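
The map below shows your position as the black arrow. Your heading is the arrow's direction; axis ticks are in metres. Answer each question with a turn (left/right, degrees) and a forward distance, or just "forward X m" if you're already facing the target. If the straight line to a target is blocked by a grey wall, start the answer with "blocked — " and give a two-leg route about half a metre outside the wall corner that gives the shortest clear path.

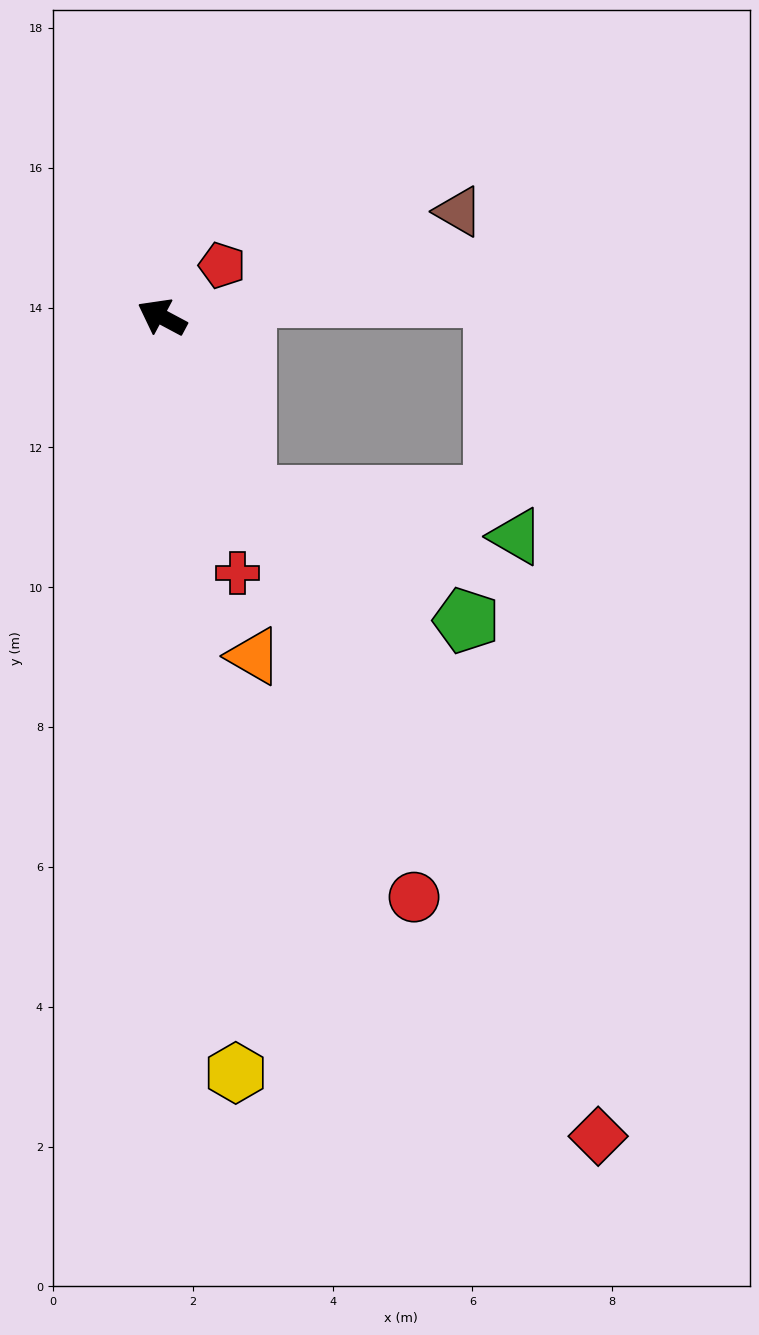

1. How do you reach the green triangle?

blocked — turn left 143°, forward 2.8 m, then turn left 56°, forward 3.9 m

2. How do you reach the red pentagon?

turn right 111°, forward 1.1 m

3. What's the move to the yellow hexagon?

turn left 124°, forward 10.9 m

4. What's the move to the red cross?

turn left 135°, forward 3.8 m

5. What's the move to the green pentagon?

blocked — turn left 143°, forward 2.8 m, then turn left 35°, forward 3.6 m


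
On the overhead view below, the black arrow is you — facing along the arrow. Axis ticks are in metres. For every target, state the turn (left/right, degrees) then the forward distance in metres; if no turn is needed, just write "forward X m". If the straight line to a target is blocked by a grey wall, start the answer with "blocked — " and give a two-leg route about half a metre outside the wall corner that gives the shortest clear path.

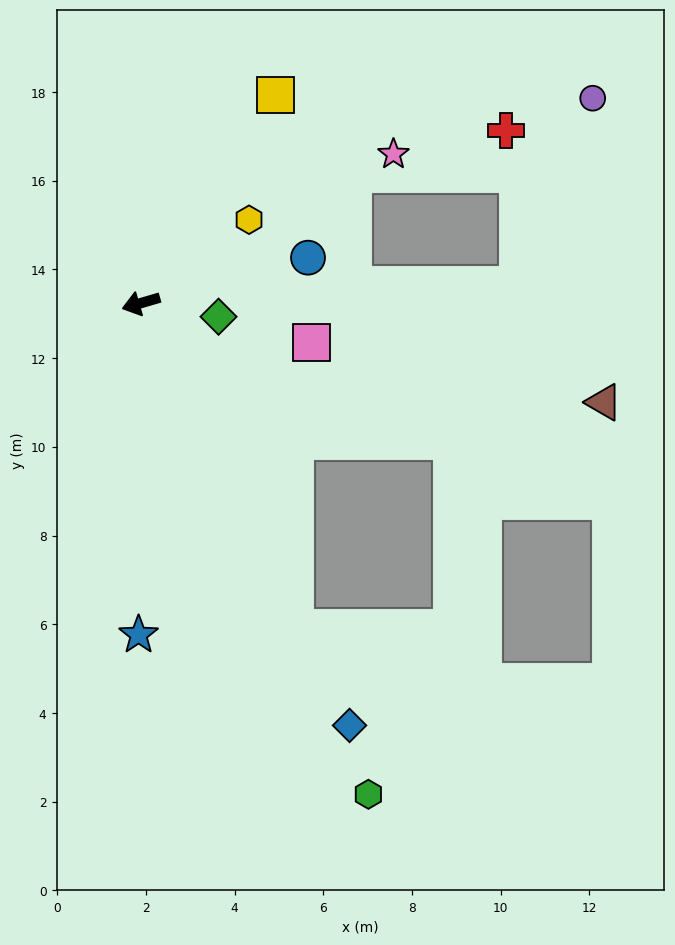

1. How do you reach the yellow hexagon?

turn right 159°, forward 3.1 m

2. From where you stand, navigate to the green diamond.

turn left 154°, forward 1.8 m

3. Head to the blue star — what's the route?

turn left 73°, forward 7.5 m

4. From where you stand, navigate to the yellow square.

turn right 139°, forward 5.6 m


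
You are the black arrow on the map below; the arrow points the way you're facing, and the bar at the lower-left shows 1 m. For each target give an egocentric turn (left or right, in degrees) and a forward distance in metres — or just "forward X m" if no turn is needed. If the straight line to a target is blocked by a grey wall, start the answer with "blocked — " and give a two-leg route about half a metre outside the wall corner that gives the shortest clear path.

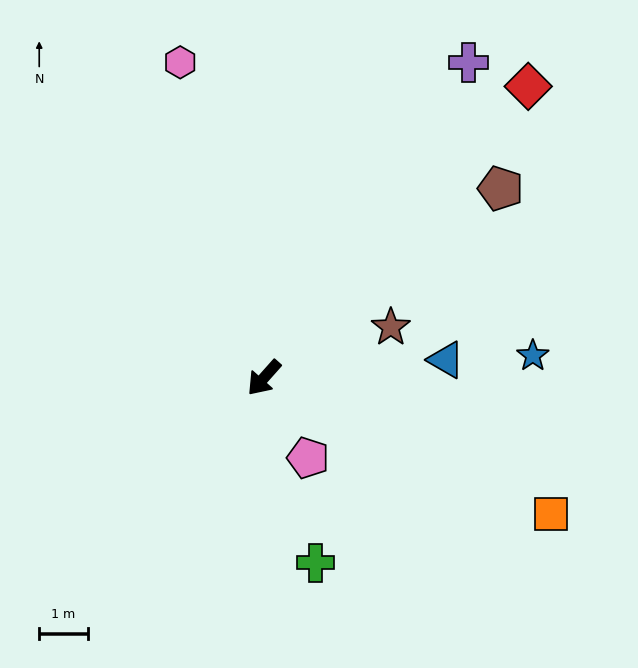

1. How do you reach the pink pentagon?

turn left 71°, forward 1.9 m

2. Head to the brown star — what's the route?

turn left 153°, forward 2.8 m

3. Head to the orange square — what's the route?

turn left 106°, forward 6.5 m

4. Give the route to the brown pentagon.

turn left 170°, forward 6.2 m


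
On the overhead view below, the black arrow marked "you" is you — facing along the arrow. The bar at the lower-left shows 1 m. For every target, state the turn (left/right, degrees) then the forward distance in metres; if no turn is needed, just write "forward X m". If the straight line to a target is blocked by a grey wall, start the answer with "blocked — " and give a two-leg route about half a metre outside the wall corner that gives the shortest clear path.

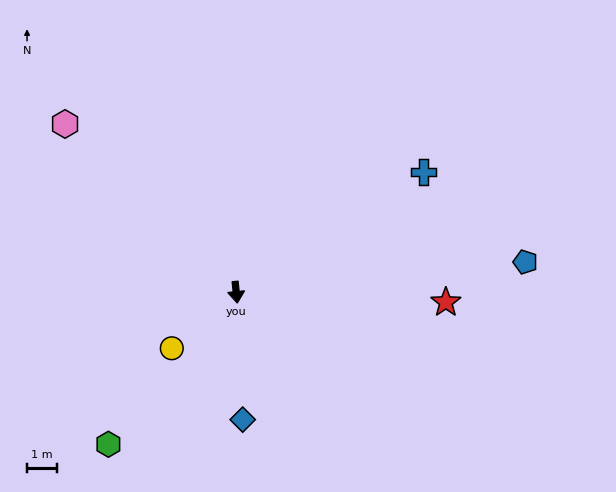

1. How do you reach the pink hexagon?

turn right 140°, forward 8.0 m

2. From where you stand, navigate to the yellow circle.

turn right 55°, forward 2.8 m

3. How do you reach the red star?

turn left 82°, forward 7.0 m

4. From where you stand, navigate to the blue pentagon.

turn left 90°, forward 9.6 m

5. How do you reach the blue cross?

turn left 117°, forward 7.4 m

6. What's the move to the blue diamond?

turn right 3°, forward 4.2 m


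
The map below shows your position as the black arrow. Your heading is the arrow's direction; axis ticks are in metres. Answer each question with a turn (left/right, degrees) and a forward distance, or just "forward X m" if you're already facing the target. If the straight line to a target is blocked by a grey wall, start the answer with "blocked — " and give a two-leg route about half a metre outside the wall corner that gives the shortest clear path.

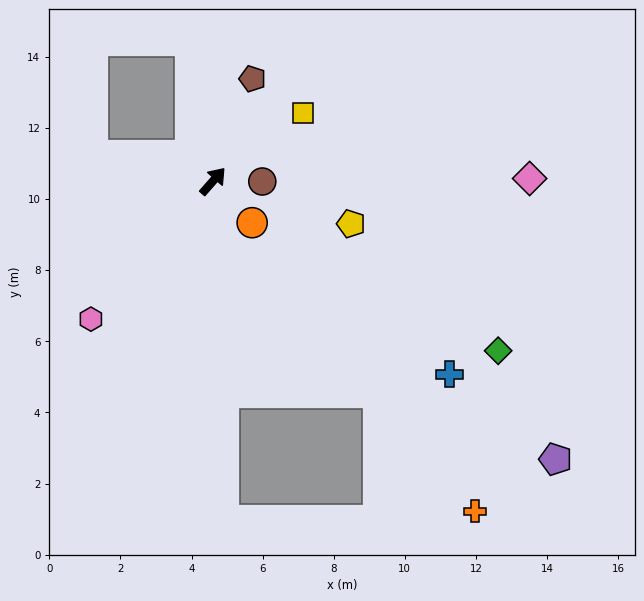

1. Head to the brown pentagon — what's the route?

turn left 20°, forward 3.1 m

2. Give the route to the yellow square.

turn right 11°, forward 3.2 m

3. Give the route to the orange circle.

turn right 95°, forward 1.6 m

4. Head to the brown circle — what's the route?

turn right 49°, forward 1.4 m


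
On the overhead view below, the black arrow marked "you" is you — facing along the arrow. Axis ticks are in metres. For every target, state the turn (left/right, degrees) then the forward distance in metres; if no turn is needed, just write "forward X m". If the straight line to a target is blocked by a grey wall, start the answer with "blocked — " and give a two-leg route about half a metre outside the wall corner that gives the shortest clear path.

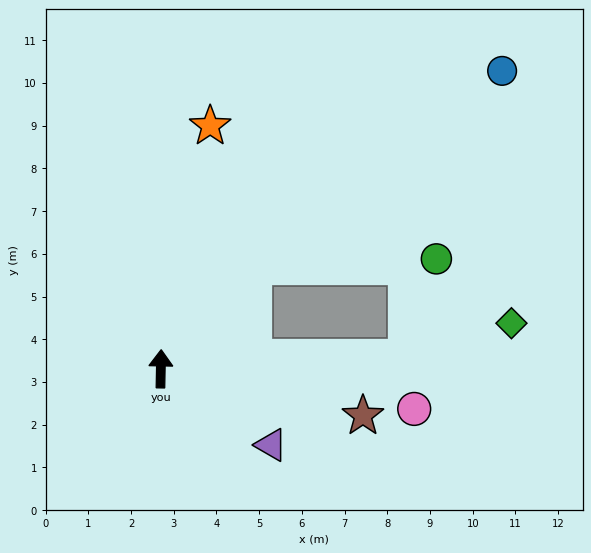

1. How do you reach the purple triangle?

turn right 124°, forward 3.1 m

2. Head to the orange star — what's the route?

turn right 10°, forward 5.8 m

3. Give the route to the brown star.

turn right 102°, forward 4.9 m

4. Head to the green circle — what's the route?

blocked — turn right 41°, forward 3.2 m, then turn right 46°, forward 4.3 m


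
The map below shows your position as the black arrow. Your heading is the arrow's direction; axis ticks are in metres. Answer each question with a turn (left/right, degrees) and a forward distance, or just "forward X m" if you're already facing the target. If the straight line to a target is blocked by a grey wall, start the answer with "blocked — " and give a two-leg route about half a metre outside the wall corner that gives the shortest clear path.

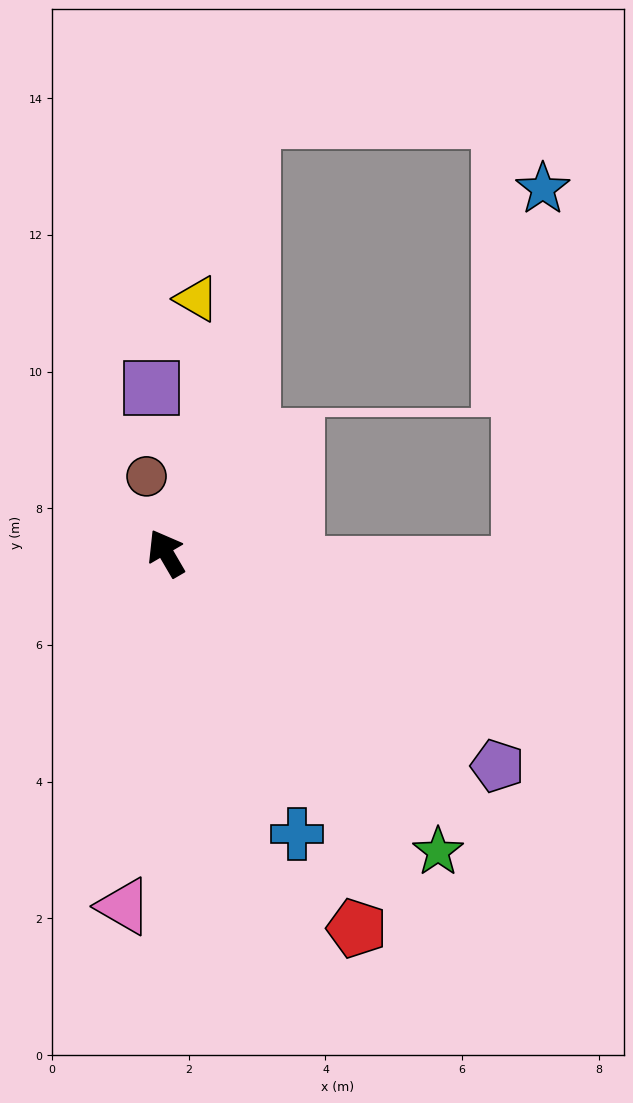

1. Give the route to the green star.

turn right 168°, forward 5.9 m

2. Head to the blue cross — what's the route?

turn left 175°, forward 4.5 m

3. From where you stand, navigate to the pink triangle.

turn left 143°, forward 5.2 m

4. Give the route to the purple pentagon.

turn right 153°, forward 5.8 m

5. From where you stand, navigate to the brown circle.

turn right 16°, forward 1.2 m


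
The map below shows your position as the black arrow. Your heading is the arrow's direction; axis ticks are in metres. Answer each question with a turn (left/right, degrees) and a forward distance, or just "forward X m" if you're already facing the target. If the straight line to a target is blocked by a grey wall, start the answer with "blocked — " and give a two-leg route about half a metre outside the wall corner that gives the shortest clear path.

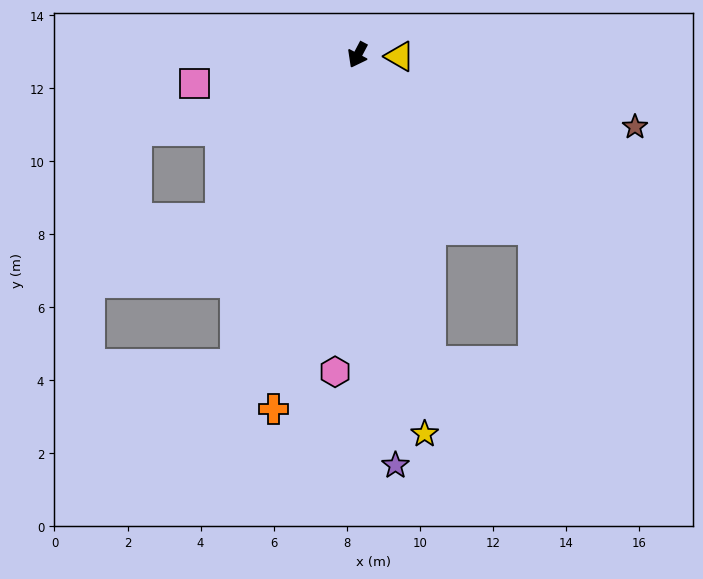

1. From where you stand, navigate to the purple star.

turn left 33°, forward 11.3 m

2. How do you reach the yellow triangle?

turn left 116°, forward 1.2 m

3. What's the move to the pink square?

turn right 52°, forward 4.5 m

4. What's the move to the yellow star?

turn left 38°, forward 10.5 m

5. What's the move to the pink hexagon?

turn left 24°, forward 8.7 m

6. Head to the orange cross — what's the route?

turn left 14°, forward 10.0 m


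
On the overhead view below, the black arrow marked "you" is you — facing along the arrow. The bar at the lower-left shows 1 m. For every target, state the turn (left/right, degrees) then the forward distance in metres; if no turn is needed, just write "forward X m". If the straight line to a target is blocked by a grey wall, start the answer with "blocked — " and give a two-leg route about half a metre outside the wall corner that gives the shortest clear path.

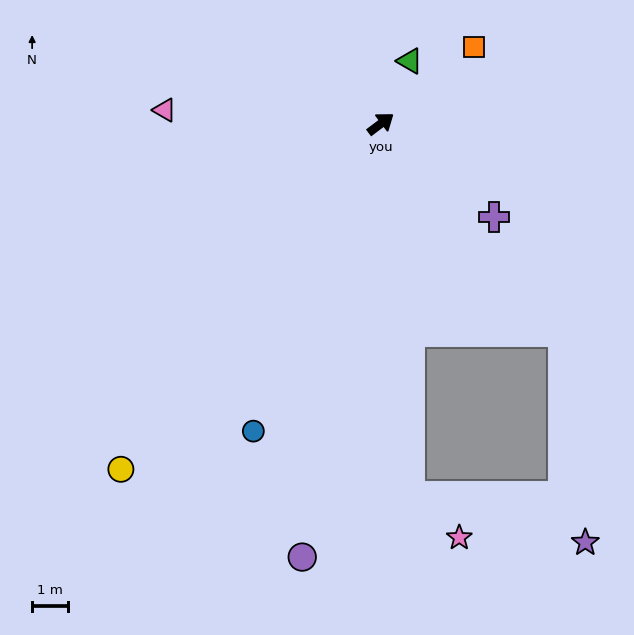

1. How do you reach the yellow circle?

turn right 164°, forward 12.1 m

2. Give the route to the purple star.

blocked — turn right 86°, forward 7.7 m, then turn right 35°, forward 5.9 m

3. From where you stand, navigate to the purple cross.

turn right 76°, forward 4.1 m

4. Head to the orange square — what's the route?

turn left 2°, forward 3.4 m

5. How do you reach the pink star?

blocked — turn right 122°, forward 10.4 m, then turn left 45°, forward 1.8 m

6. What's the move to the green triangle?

turn left 28°, forward 1.9 m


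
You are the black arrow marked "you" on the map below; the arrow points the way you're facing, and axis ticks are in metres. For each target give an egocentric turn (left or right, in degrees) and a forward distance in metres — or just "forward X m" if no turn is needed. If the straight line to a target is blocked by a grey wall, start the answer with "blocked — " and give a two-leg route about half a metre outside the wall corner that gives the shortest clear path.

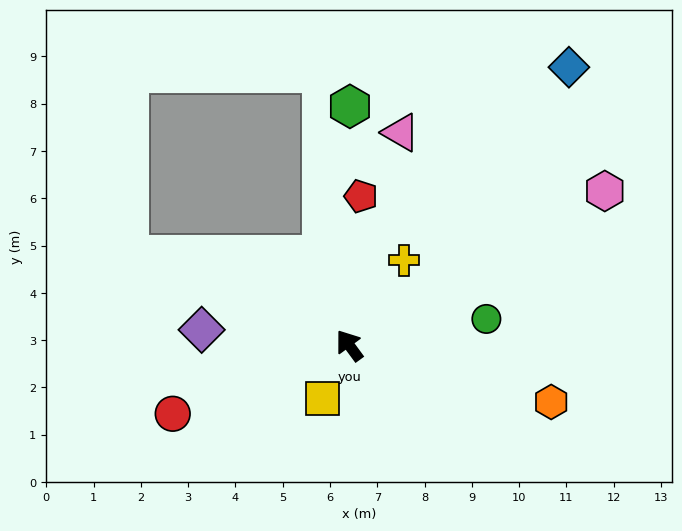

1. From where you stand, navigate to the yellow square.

turn left 117°, forward 1.3 m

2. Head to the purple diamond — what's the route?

turn left 48°, forward 3.1 m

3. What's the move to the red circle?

turn left 75°, forward 4.0 m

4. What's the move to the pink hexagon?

turn right 95°, forward 6.3 m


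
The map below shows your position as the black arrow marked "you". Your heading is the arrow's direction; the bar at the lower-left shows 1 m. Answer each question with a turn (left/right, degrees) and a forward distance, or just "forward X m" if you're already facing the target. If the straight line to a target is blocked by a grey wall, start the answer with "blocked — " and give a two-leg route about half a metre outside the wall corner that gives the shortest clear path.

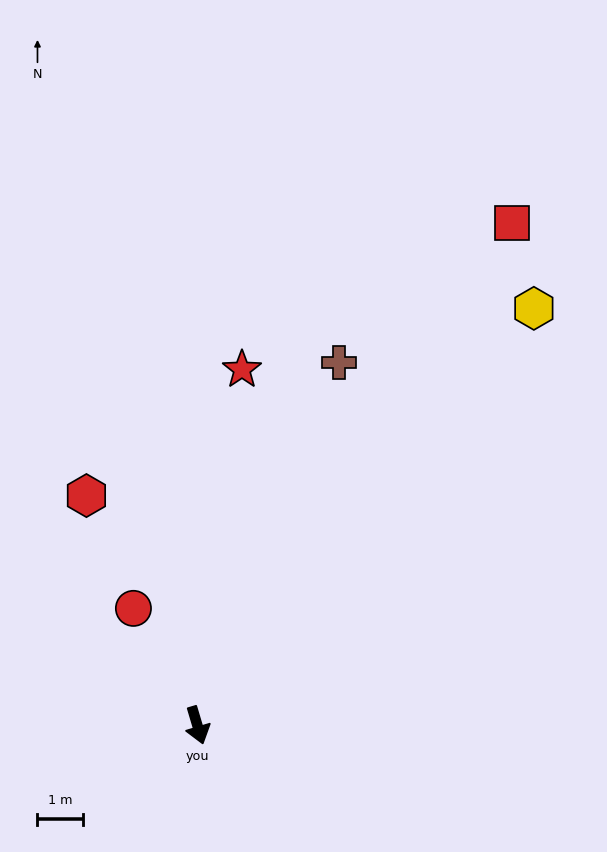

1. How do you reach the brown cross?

turn left 142°, forward 8.6 m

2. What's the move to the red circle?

turn right 168°, forward 2.9 m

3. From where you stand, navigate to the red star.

turn left 156°, forward 7.9 m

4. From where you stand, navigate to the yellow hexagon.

turn left 125°, forward 11.8 m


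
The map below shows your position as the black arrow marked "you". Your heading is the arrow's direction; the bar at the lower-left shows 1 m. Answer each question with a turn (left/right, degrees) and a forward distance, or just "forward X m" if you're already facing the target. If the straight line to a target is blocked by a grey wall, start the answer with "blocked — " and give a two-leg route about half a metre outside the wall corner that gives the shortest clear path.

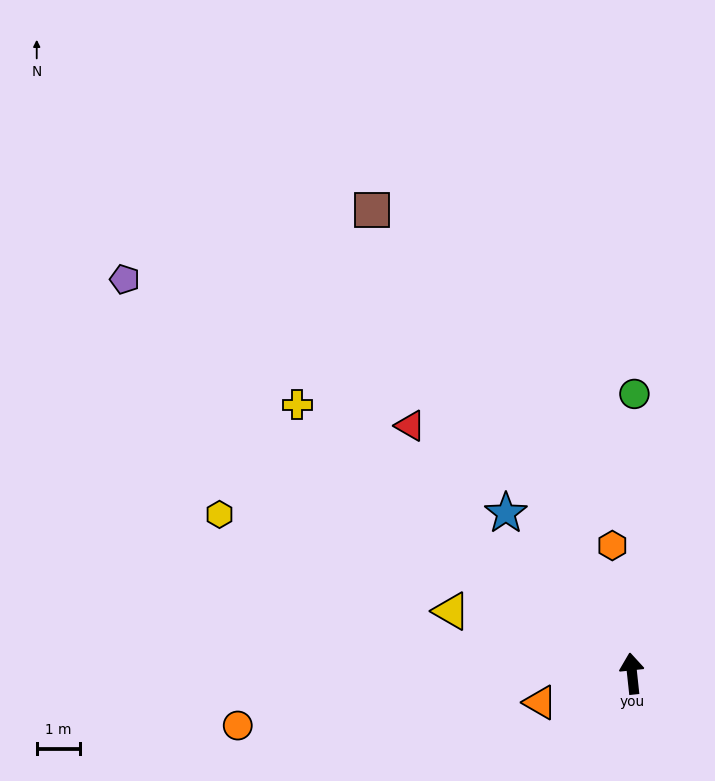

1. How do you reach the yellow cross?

turn left 45°, forward 10.0 m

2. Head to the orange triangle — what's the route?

turn left 101°, forward 2.2 m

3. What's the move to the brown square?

turn left 23°, forward 12.3 m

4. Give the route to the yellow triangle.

turn left 65°, forward 4.4 m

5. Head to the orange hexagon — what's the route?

turn left 3°, forward 3.0 m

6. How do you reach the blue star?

turn left 32°, forward 4.7 m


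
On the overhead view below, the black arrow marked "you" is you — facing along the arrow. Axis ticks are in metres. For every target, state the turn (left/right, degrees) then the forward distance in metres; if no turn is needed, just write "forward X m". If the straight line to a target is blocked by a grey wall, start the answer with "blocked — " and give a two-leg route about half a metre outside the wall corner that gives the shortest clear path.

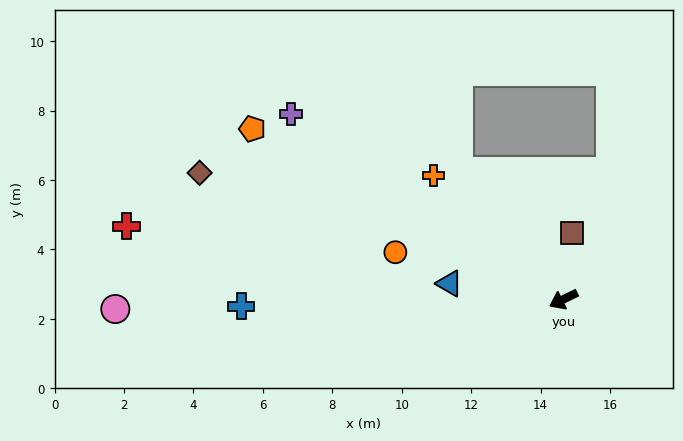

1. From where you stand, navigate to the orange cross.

turn right 70°, forward 5.2 m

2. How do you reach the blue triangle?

turn right 34°, forward 3.3 m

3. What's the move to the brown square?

turn right 123°, forward 1.9 m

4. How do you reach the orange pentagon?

turn right 55°, forward 10.2 m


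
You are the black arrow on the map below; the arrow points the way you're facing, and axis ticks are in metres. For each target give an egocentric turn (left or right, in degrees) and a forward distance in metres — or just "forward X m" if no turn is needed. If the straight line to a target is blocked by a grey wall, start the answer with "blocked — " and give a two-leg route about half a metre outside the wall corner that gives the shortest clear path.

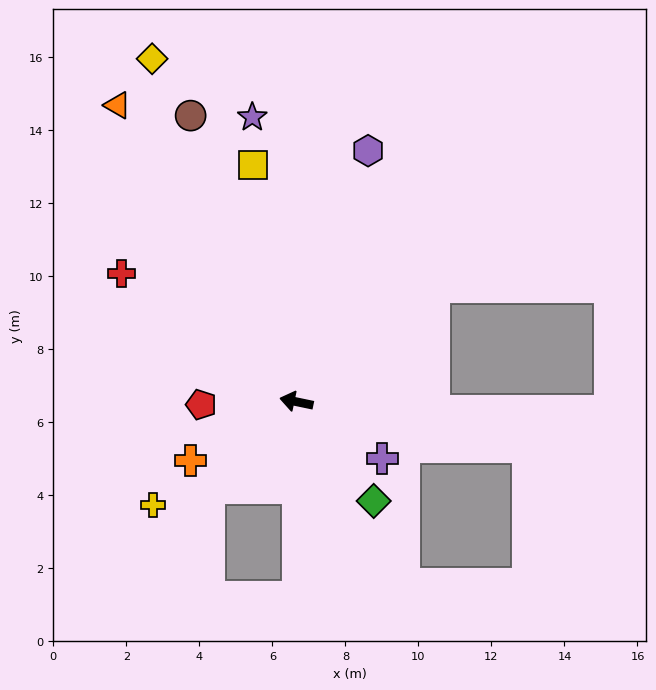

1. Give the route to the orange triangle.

turn right 47°, forward 9.5 m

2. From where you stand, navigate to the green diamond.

turn left 140°, forward 3.4 m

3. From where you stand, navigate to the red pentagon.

turn left 14°, forward 2.6 m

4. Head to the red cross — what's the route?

turn right 24°, forward 6.0 m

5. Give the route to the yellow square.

turn right 68°, forward 6.6 m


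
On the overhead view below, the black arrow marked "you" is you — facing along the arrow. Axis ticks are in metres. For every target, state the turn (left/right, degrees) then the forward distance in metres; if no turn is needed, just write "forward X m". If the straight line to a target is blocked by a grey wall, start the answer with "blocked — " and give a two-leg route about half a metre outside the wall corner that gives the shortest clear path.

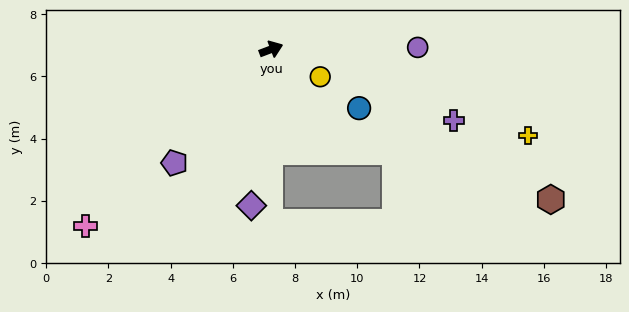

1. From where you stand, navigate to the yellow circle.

turn right 50°, forward 1.8 m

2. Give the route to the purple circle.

turn right 20°, forward 4.7 m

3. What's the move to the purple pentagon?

turn right 151°, forward 4.8 m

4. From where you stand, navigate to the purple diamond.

turn right 118°, forward 5.1 m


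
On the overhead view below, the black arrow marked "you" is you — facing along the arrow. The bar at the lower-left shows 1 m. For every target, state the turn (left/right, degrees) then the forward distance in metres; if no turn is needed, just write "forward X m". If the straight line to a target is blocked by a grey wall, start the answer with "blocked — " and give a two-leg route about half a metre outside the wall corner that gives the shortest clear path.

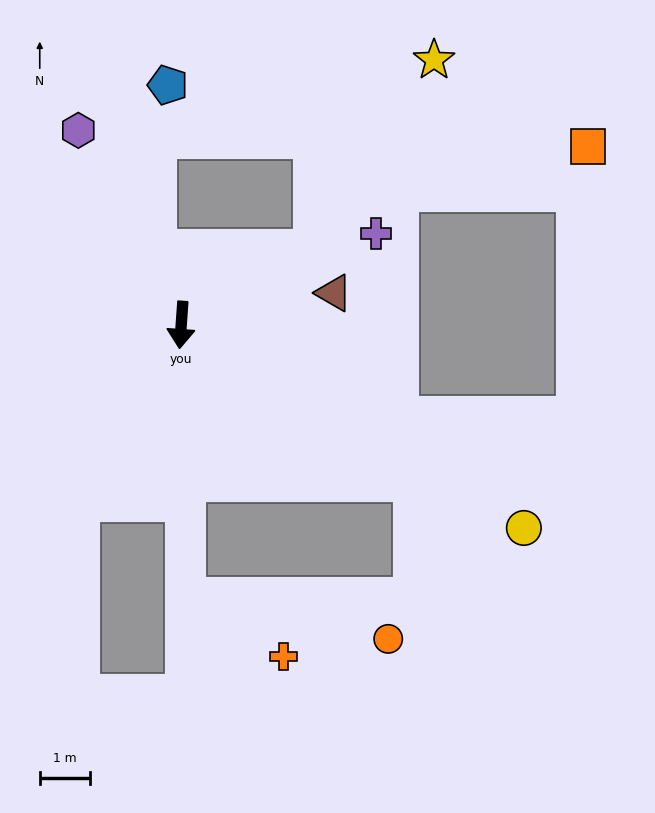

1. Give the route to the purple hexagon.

turn right 148°, forward 4.4 m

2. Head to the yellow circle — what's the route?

turn left 63°, forward 8.0 m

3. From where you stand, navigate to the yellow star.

blocked — turn left 123°, forward 3.1 m, then turn left 29°, forward 4.5 m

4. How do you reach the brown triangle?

turn left 106°, forward 3.1 m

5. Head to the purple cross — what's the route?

turn left 119°, forward 4.3 m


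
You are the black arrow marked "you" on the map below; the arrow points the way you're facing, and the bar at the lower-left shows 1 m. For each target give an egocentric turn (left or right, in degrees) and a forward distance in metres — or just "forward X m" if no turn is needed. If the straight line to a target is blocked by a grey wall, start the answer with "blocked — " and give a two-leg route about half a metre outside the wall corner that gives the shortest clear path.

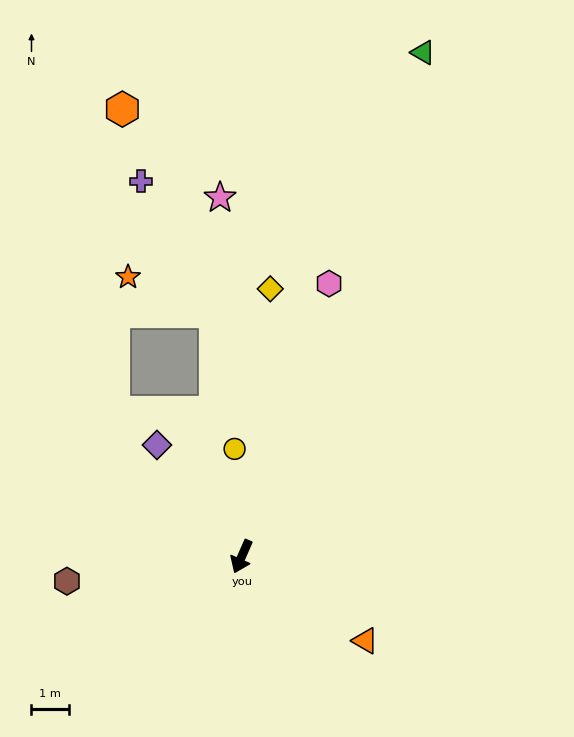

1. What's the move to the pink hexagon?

turn right 174°, forward 7.7 m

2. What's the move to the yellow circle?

turn right 153°, forward 2.9 m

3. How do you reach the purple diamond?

turn right 119°, forward 3.7 m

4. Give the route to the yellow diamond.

turn right 162°, forward 7.2 m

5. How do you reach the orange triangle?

turn left 79°, forward 4.0 m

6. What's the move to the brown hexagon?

turn right 58°, forward 4.7 m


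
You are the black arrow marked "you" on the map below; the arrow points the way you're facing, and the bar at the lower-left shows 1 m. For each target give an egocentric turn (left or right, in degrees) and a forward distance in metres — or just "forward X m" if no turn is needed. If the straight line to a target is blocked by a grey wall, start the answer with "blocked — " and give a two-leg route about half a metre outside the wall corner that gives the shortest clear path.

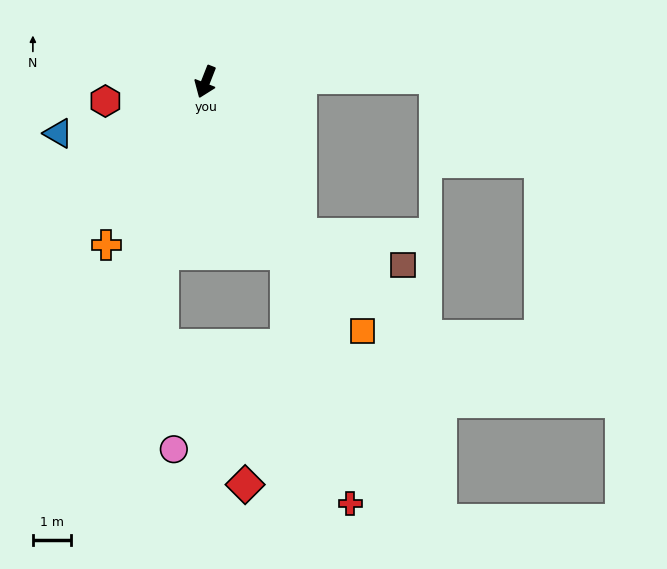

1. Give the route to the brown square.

blocked — turn left 54°, forward 4.7 m, then turn left 41°, forward 2.8 m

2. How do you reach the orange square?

turn left 54°, forward 7.7 m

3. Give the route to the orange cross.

turn right 10°, forward 5.0 m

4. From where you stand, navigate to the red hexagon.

turn right 58°, forward 2.7 m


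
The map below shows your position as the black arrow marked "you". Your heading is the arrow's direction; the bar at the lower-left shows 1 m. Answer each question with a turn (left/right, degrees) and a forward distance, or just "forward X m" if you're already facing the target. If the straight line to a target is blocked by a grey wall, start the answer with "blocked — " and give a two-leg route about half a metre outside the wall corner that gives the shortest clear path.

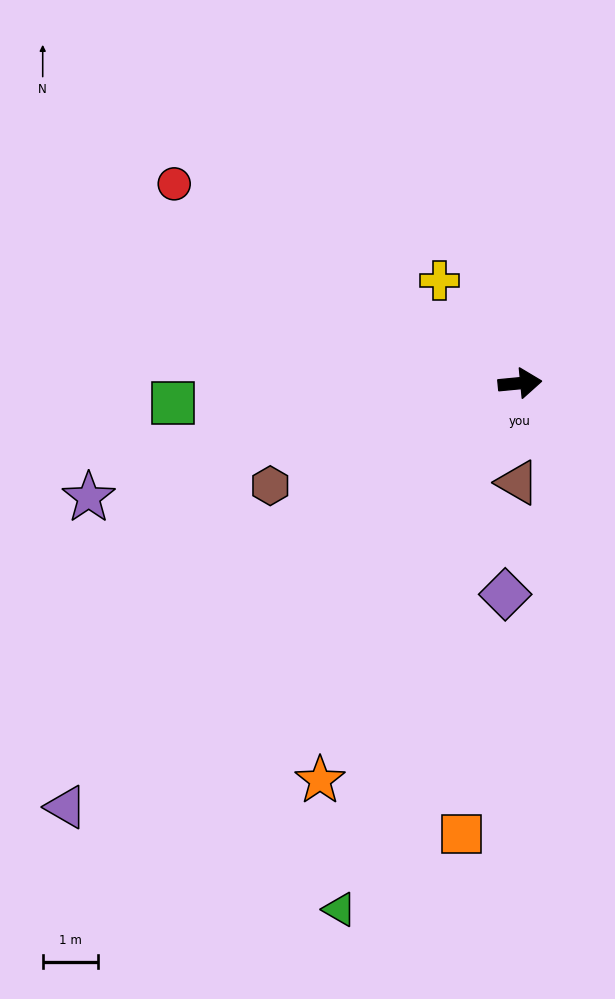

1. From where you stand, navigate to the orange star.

turn right 122°, forward 8.0 m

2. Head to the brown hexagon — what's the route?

turn right 163°, forward 4.9 m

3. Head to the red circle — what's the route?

turn left 145°, forward 7.2 m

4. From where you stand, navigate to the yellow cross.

turn left 123°, forward 2.4 m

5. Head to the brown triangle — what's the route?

turn right 97°, forward 1.8 m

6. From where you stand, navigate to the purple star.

turn right 171°, forward 8.1 m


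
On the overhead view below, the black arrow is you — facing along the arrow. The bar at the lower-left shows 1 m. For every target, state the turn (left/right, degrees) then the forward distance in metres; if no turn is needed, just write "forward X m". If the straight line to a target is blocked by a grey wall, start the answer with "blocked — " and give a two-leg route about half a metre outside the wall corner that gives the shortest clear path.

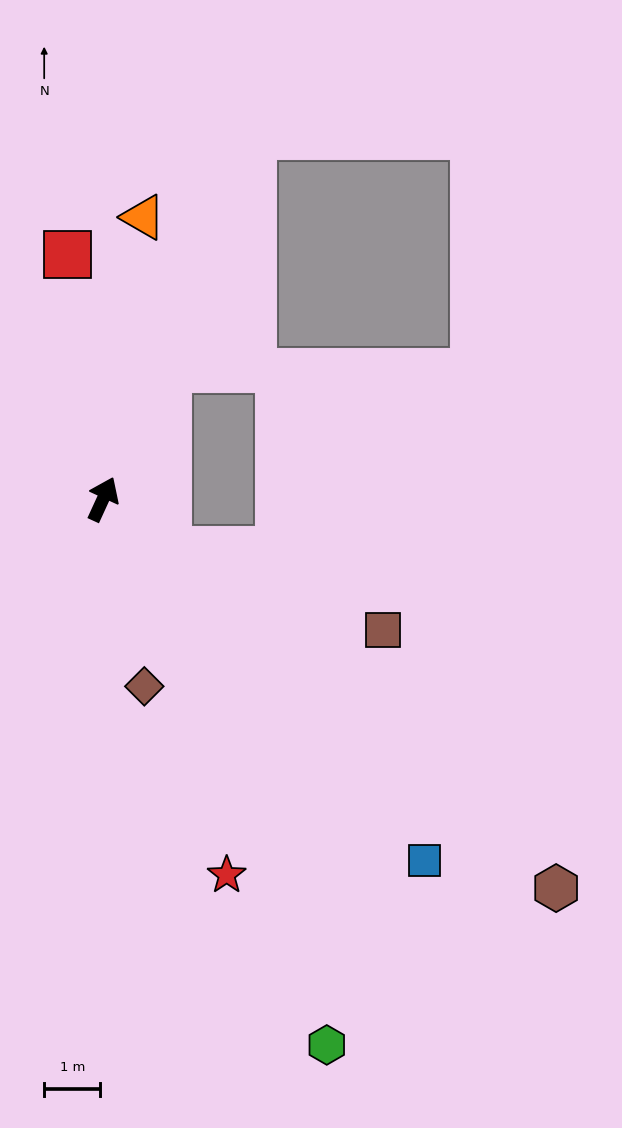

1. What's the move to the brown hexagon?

turn right 106°, forward 10.6 m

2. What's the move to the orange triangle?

turn left 16°, forward 5.1 m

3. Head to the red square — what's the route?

turn left 33°, forward 4.4 m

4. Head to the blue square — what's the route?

turn right 114°, forward 8.6 m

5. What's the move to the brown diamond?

turn right 143°, forward 3.4 m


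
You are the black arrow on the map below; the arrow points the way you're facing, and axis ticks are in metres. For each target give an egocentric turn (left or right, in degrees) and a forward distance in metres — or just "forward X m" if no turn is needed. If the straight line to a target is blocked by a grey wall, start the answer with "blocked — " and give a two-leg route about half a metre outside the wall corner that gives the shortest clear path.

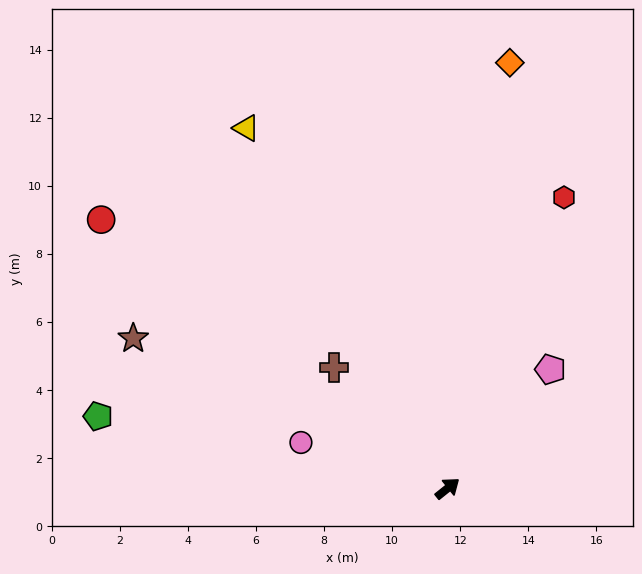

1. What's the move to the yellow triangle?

turn left 80°, forward 12.1 m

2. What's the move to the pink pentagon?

turn left 10°, forward 4.6 m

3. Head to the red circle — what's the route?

turn left 103°, forward 12.9 m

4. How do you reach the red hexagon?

turn left 29°, forward 9.2 m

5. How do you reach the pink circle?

turn left 124°, forward 4.5 m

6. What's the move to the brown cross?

turn left 94°, forward 4.9 m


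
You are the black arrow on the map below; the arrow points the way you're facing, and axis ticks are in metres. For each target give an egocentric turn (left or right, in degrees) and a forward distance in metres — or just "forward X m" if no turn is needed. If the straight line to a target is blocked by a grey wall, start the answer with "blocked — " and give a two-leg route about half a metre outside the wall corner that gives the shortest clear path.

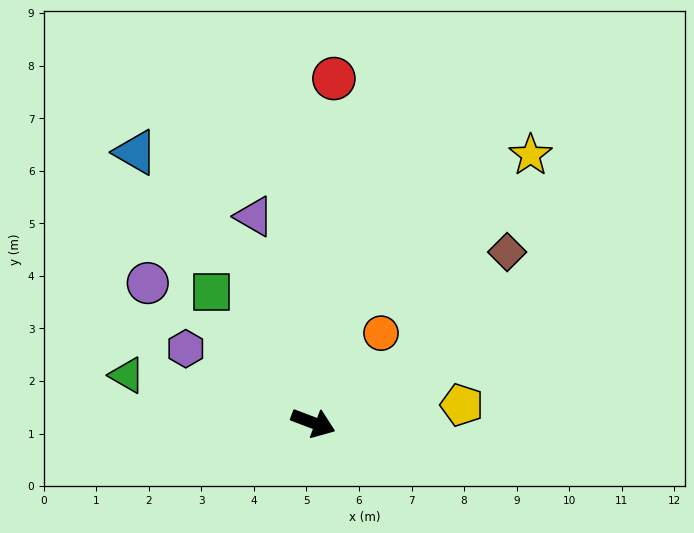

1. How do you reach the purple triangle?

turn left 127°, forward 4.1 m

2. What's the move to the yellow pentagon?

turn left 28°, forward 2.8 m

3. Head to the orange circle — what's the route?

turn left 74°, forward 2.1 m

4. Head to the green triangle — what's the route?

turn right 174°, forward 3.7 m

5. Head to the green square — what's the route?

turn left 149°, forward 3.2 m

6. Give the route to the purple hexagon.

turn left 171°, forward 2.8 m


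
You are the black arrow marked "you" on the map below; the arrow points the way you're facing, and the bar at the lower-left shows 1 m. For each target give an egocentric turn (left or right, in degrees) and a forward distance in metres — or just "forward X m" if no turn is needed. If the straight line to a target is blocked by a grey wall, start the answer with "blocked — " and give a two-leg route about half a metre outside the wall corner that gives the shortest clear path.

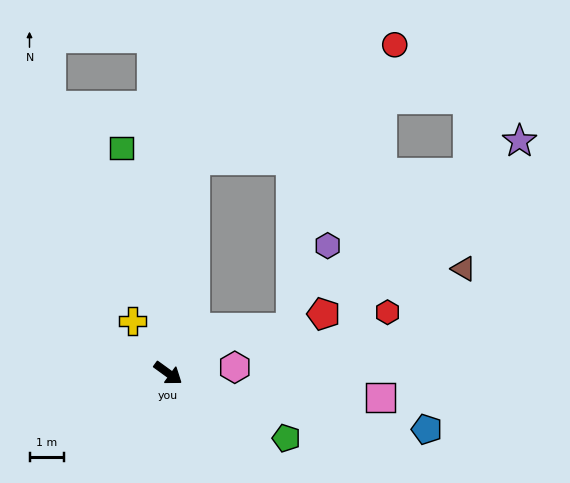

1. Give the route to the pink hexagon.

turn left 41°, forward 1.9 m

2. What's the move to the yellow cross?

turn left 160°, forward 1.8 m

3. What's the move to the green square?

turn left 138°, forward 6.7 m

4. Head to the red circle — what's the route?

blocked — turn left 119°, forward 6.2 m, then turn right 53°, forward 6.7 m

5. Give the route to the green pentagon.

turn left 7°, forward 3.9 m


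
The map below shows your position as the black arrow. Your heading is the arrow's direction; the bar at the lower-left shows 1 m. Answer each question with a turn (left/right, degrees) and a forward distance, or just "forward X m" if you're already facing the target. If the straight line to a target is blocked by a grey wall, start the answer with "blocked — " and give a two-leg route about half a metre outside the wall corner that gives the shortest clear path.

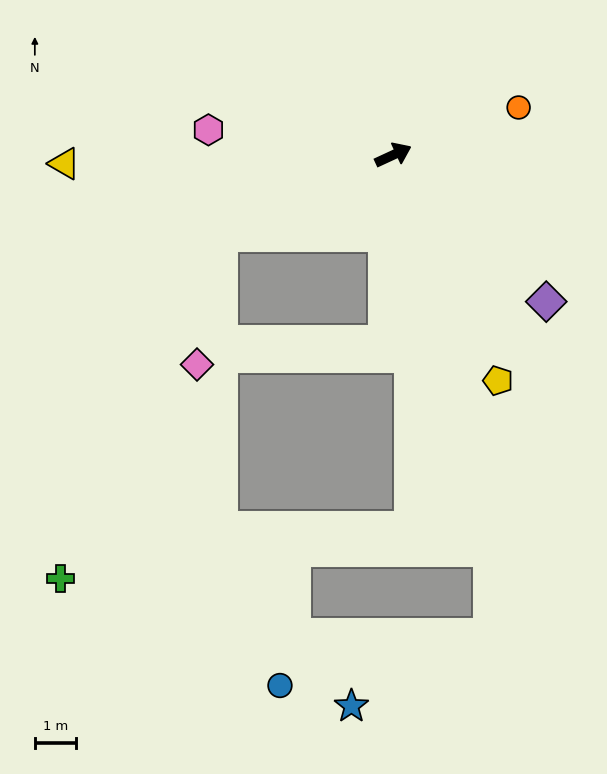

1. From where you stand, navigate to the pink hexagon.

turn left 147°, forward 4.6 m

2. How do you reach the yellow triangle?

turn left 157°, forward 8.1 m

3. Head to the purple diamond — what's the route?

turn right 69°, forward 5.2 m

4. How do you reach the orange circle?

turn right 4°, forward 3.3 m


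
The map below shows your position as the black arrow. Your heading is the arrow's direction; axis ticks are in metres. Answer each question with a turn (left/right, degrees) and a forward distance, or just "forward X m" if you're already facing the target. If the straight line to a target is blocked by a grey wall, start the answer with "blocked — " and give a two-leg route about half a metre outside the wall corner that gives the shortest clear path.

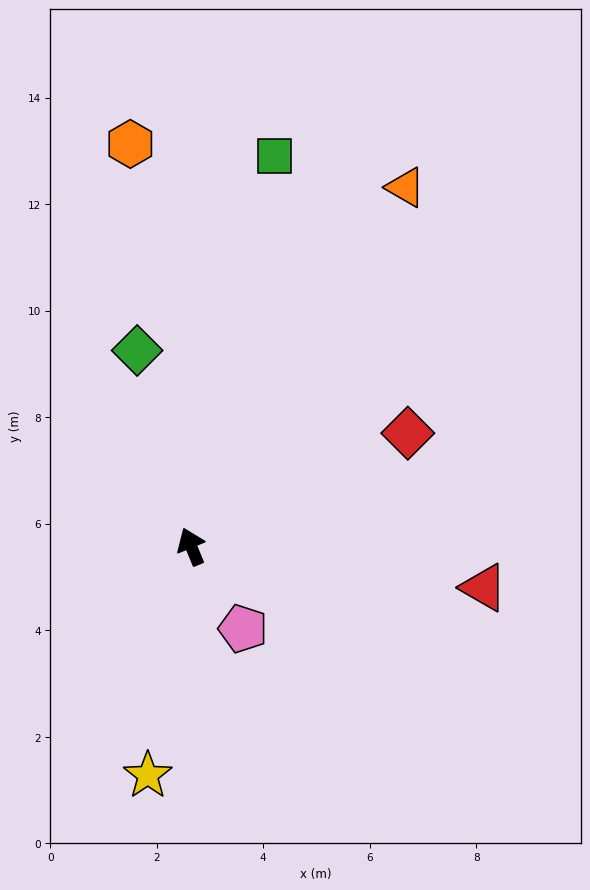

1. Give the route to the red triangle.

turn right 120°, forward 5.5 m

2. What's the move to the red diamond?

turn right 85°, forward 4.6 m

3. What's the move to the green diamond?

turn right 7°, forward 3.8 m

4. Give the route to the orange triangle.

turn right 53°, forward 7.9 m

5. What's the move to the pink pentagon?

turn right 170°, forward 1.8 m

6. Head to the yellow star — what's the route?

turn left 147°, forward 4.4 m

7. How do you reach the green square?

turn right 34°, forward 7.5 m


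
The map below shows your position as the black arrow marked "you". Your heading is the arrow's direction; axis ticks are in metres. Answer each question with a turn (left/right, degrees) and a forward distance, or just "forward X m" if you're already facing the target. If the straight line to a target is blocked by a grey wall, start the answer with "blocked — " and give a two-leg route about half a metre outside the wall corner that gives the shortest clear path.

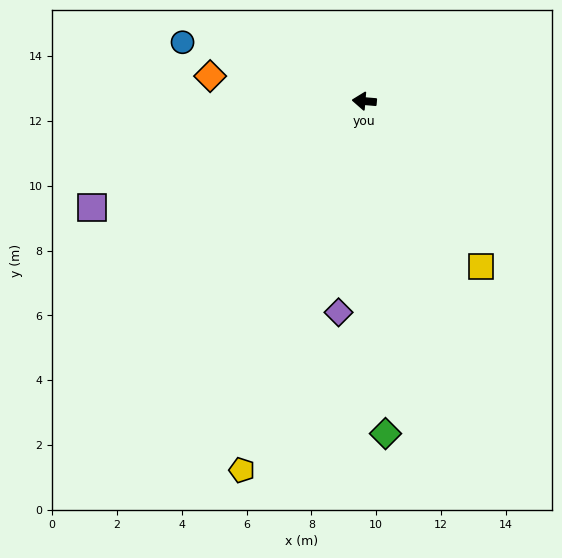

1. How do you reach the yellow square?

turn left 130°, forward 6.2 m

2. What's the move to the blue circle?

turn right 13°, forward 5.9 m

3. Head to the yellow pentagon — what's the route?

turn left 76°, forward 12.0 m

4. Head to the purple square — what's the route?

turn left 26°, forward 9.0 m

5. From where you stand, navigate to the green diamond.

turn left 98°, forward 10.3 m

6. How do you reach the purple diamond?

turn left 88°, forward 6.6 m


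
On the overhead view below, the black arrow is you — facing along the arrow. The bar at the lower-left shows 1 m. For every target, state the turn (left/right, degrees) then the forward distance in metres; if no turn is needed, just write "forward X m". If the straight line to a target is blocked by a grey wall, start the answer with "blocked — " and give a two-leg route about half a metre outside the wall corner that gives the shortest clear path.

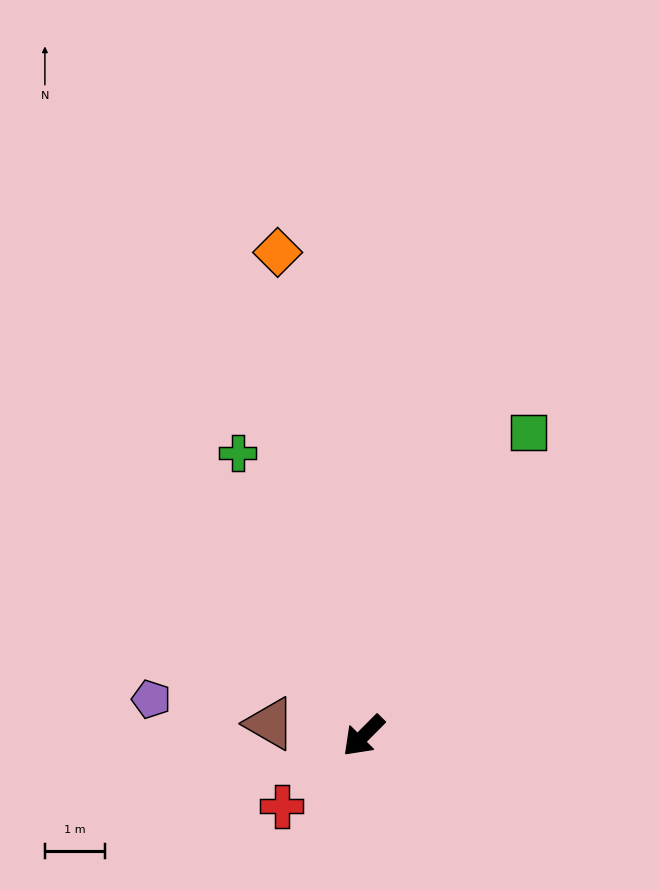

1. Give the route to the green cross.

turn right 111°, forward 5.2 m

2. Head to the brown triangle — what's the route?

turn right 53°, forward 1.6 m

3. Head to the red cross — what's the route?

turn right 4°, forward 1.8 m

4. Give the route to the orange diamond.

turn right 125°, forward 8.2 m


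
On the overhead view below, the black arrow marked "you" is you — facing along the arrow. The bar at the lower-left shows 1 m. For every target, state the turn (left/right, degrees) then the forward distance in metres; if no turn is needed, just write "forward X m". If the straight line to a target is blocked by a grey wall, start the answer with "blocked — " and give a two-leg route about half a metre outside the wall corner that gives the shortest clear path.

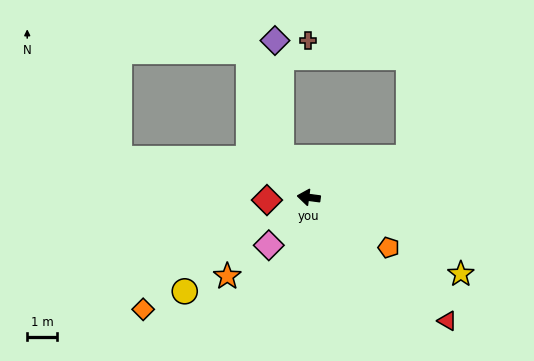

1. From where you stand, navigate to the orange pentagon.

turn left 155°, forward 3.2 m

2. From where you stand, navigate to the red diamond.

turn left 11°, forward 1.4 m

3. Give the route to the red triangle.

turn left 146°, forward 6.3 m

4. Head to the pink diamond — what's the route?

turn left 58°, forward 2.1 m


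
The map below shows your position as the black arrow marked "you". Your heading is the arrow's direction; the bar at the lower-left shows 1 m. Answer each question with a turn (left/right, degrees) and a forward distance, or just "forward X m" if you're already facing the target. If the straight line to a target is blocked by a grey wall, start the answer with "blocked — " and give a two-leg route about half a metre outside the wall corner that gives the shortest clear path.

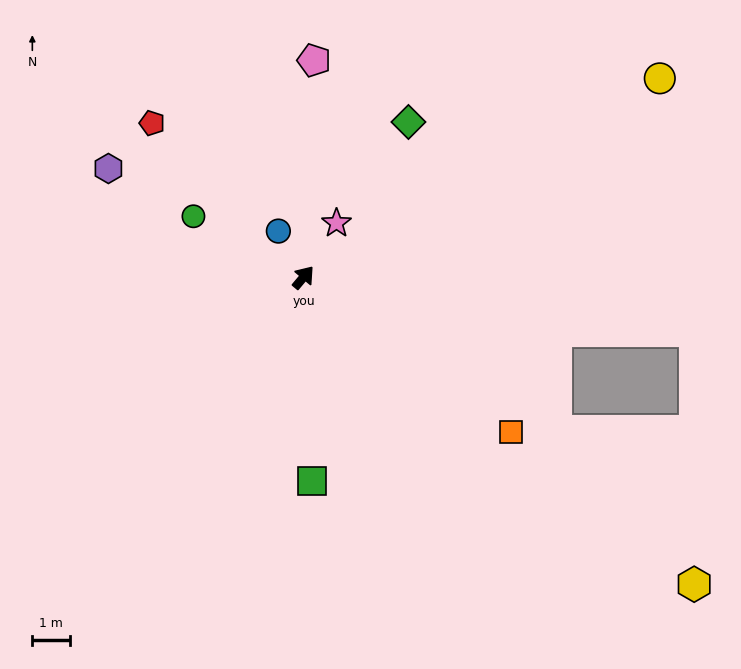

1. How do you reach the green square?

turn right 138°, forward 5.5 m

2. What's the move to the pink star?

turn left 9°, forward 1.7 m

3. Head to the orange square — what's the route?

turn right 87°, forward 6.9 m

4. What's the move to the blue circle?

turn left 69°, forward 1.4 m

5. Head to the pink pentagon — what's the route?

turn left 37°, forward 5.8 m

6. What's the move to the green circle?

turn left 101°, forward 3.4 m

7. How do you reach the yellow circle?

turn right 21°, forward 10.9 m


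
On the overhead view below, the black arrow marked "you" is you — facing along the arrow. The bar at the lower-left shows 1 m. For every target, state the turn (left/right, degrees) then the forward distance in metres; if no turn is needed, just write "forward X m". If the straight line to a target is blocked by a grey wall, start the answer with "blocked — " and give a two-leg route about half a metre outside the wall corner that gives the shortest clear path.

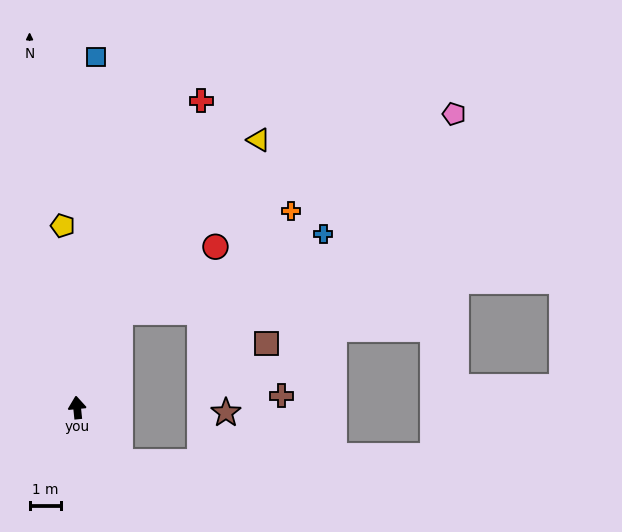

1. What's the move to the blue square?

turn right 9°, forward 11.3 m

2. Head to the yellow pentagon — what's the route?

forward 5.8 m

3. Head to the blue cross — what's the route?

blocked — turn right 30°, forward 3.4 m, then turn right 45°, forward 7.0 m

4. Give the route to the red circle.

blocked — turn right 30°, forward 3.4 m, then turn right 32°, forward 3.7 m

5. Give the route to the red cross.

turn right 28°, forward 10.6 m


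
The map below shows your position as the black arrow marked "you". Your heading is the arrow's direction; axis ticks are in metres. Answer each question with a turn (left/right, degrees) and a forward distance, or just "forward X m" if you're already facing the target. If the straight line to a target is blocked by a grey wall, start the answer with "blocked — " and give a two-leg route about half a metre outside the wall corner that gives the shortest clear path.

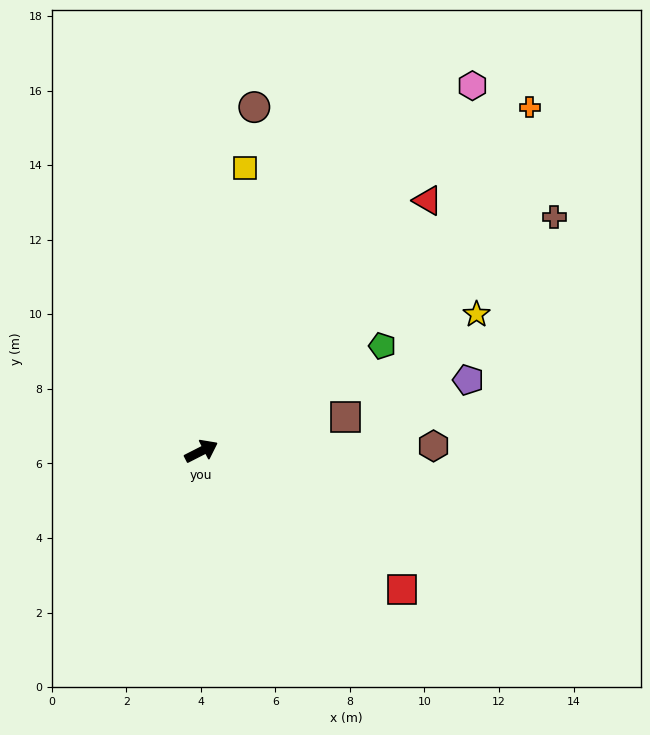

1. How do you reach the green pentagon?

turn left 3°, forward 5.6 m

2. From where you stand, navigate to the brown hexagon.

turn right 26°, forward 6.2 m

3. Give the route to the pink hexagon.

turn left 26°, forward 12.2 m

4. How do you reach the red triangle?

turn left 21°, forward 9.1 m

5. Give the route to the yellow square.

turn left 54°, forward 7.7 m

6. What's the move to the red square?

turn right 62°, forward 6.5 m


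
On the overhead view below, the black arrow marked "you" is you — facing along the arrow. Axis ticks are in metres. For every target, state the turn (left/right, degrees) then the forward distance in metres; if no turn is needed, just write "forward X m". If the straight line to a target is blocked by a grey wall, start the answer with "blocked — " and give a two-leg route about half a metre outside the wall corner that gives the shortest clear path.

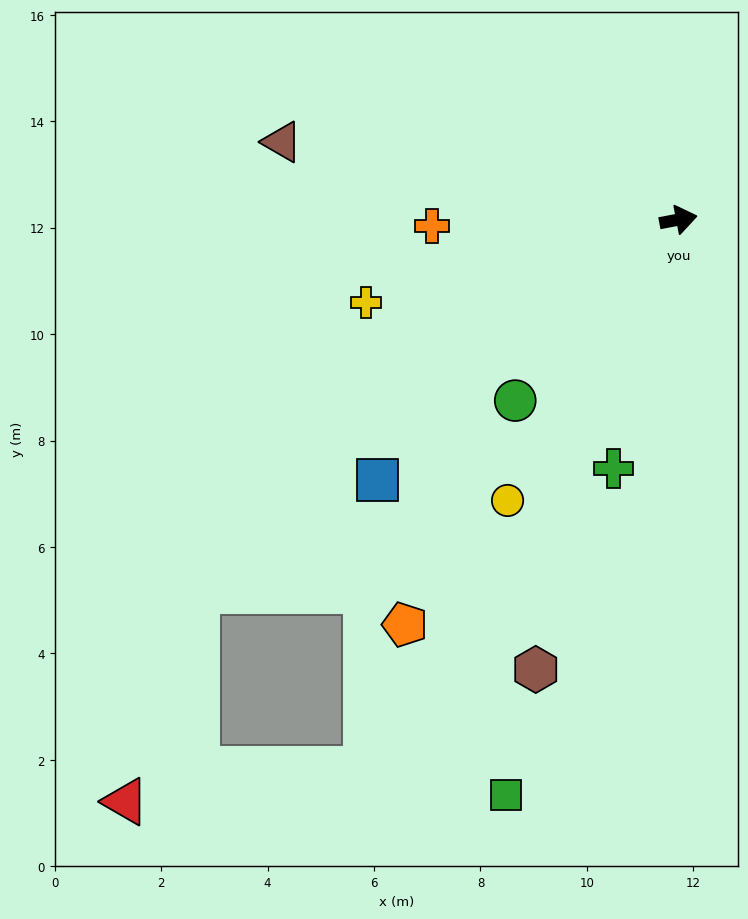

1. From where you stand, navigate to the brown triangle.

turn left 158°, forward 7.6 m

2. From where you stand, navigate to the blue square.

turn right 150°, forward 7.5 m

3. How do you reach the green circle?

turn right 143°, forward 4.6 m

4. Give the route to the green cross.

turn right 115°, forward 4.8 m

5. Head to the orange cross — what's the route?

turn left 171°, forward 4.6 m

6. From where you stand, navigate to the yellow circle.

turn right 132°, forward 6.2 m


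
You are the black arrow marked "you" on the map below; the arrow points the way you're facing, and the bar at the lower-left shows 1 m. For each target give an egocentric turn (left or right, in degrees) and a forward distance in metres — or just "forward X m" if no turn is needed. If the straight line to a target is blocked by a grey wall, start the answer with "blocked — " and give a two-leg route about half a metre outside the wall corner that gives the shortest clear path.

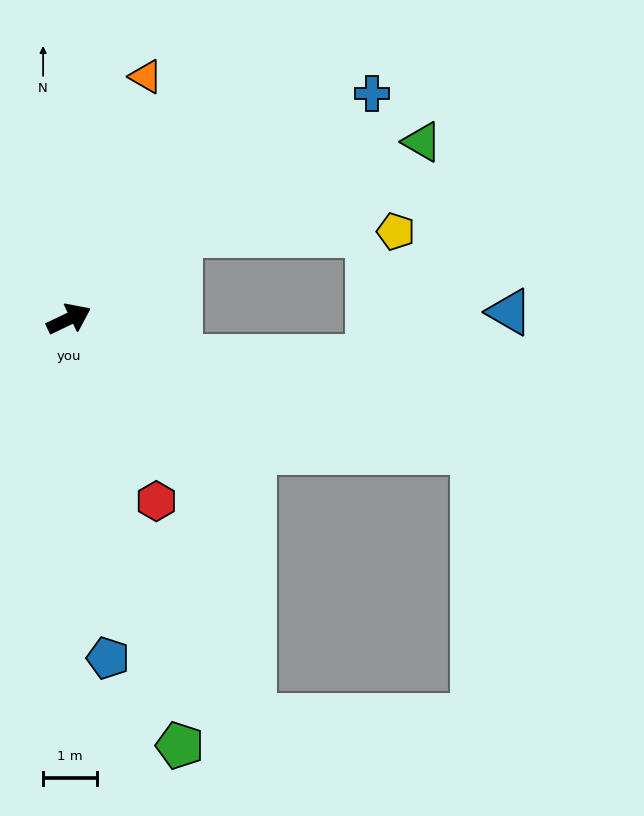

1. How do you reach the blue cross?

turn left 11°, forward 7.0 m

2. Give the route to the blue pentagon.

turn right 109°, forward 6.3 m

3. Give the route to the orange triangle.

turn left 47°, forward 4.7 m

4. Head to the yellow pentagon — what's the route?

blocked — turn left 11°, forward 2.6 m, then turn right 36°, forward 4.0 m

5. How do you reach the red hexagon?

turn right 90°, forward 3.7 m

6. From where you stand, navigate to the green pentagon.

turn right 101°, forward 8.1 m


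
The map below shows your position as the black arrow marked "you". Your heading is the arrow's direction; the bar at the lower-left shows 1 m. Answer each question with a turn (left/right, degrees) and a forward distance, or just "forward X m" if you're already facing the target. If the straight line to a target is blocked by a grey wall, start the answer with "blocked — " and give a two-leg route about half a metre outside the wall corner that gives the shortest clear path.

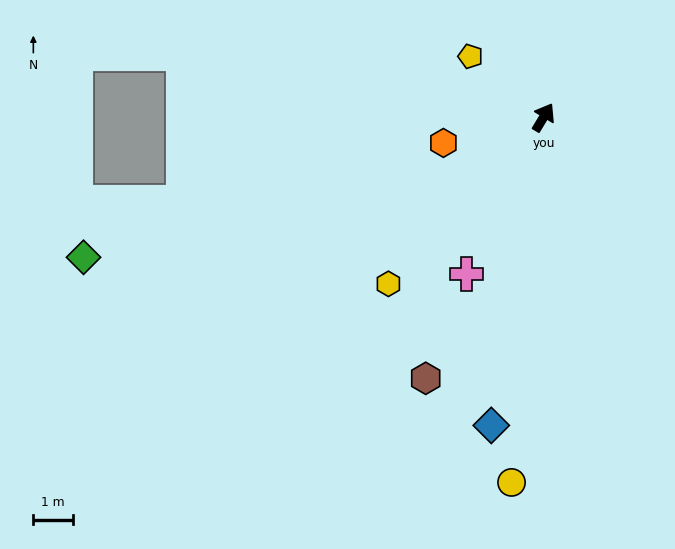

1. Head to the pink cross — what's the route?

turn right 175°, forward 4.4 m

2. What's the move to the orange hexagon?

turn left 135°, forward 2.6 m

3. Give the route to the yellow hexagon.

turn left 168°, forward 5.8 m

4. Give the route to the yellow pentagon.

turn left 81°, forward 2.4 m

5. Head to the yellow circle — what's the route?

turn right 154°, forward 9.3 m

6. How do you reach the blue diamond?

turn right 159°, forward 8.0 m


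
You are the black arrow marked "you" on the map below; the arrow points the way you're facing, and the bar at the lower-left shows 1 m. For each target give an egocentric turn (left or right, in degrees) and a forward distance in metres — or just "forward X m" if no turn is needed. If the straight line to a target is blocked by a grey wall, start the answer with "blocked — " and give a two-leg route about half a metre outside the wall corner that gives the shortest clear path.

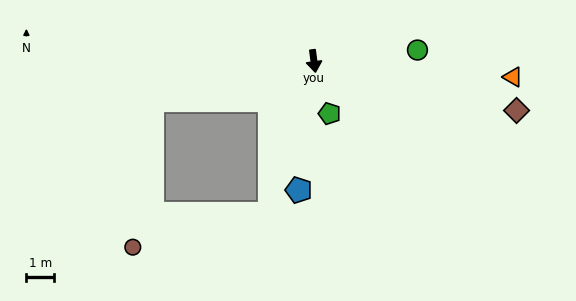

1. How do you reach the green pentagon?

turn left 9°, forward 2.0 m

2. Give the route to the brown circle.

blocked — turn right 24°, forward 5.7 m, then turn right 60°, forward 5.0 m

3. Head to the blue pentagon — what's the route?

turn right 14°, forward 4.7 m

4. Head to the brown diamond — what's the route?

turn left 69°, forward 7.5 m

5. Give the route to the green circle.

turn left 89°, forward 3.7 m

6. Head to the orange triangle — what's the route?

turn left 78°, forward 7.2 m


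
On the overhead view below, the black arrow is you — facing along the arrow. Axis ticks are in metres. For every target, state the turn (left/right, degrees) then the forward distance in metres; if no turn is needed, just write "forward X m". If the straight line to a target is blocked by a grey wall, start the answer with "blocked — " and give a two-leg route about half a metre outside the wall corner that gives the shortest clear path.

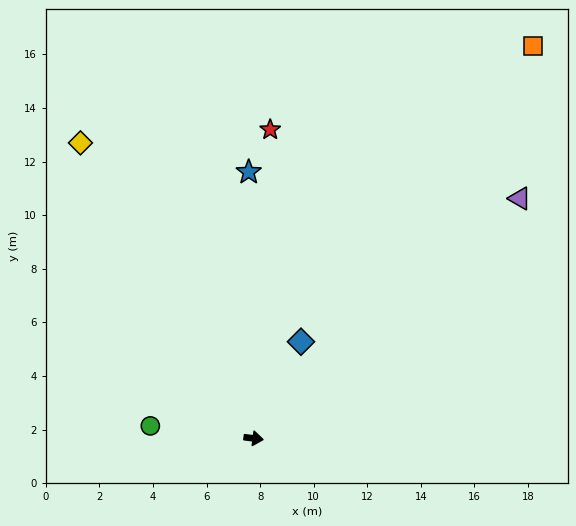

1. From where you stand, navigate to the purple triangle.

turn left 49°, forward 13.4 m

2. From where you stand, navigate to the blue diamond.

turn left 71°, forward 4.0 m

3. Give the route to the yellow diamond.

turn left 128°, forward 12.8 m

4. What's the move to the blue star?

turn left 98°, forward 9.9 m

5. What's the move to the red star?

turn left 94°, forward 11.5 m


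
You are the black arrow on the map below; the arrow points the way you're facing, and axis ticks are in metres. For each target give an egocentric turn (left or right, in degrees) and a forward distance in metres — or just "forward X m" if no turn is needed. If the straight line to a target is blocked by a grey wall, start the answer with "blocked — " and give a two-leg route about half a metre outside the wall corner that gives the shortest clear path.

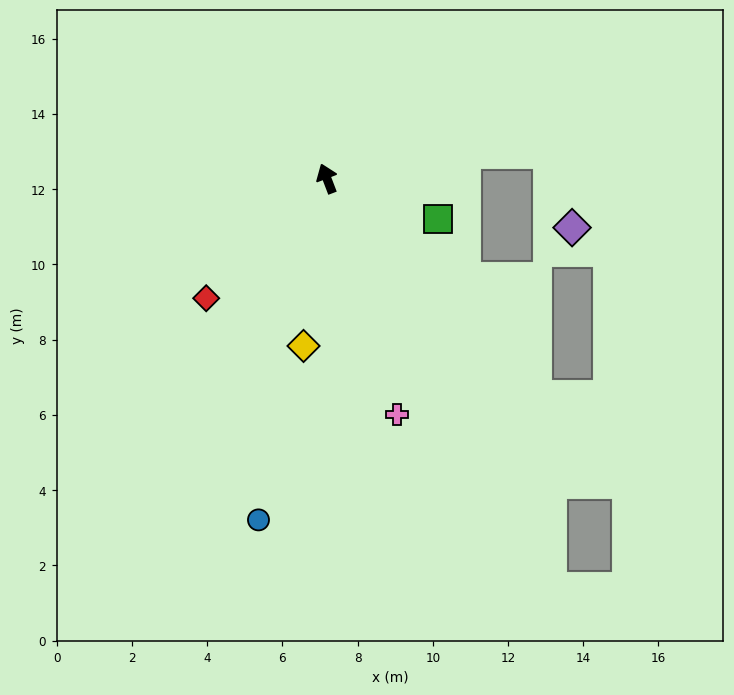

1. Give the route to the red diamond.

turn left 114°, forward 4.5 m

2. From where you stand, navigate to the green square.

turn right 131°, forward 3.1 m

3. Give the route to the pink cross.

turn left 176°, forward 6.5 m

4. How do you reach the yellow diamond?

turn left 151°, forward 4.5 m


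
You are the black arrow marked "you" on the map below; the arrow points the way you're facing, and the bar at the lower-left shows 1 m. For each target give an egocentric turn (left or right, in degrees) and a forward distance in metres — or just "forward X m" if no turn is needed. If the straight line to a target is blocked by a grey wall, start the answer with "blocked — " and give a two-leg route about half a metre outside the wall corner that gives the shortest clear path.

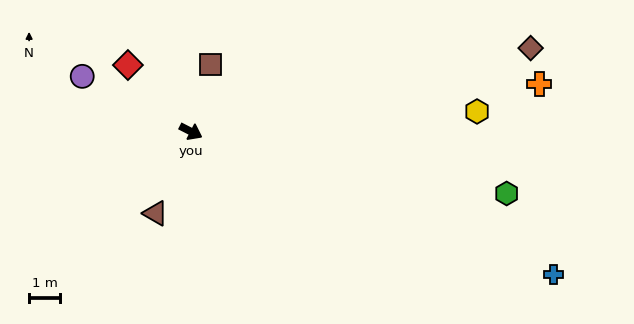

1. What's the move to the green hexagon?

turn left 16°, forward 10.5 m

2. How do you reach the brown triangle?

turn right 86°, forward 2.9 m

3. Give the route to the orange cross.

turn left 35°, forward 11.5 m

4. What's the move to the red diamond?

turn left 161°, forward 3.0 m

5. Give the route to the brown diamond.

turn left 41°, forward 11.4 m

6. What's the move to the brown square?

turn left 101°, forward 2.3 m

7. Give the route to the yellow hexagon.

turn left 31°, forward 9.3 m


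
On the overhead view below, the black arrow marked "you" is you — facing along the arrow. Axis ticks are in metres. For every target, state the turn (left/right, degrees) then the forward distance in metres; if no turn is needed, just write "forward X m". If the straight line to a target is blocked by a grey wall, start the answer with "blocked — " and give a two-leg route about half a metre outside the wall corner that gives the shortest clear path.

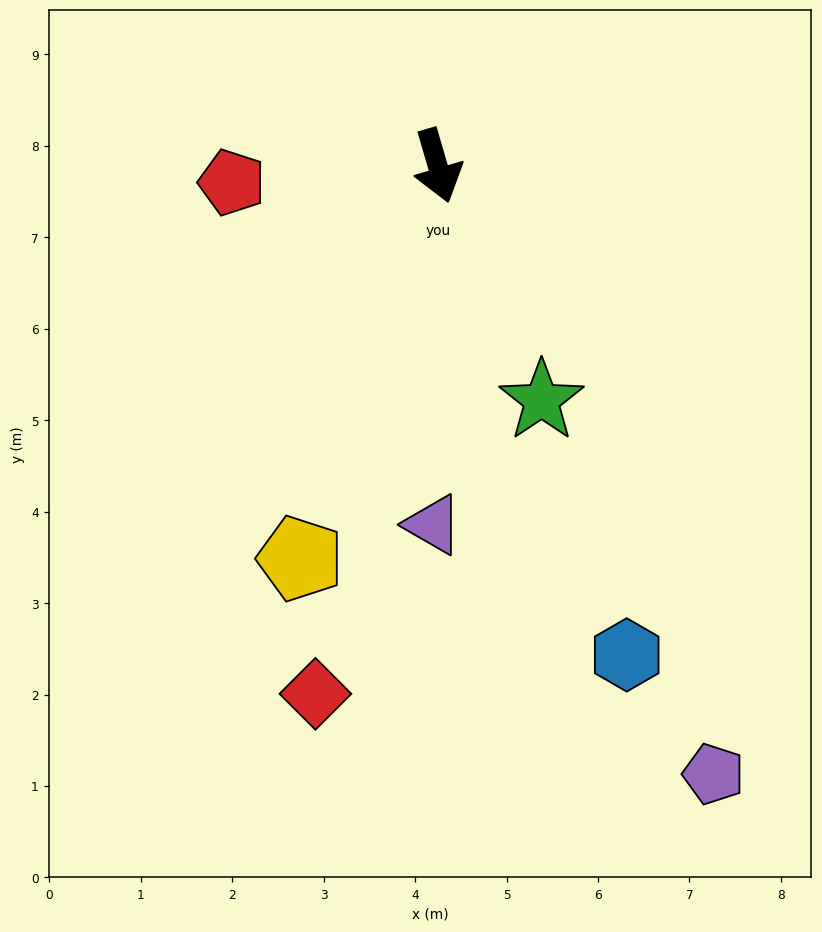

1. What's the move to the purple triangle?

turn right 17°, forward 3.9 m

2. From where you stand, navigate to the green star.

turn left 8°, forward 2.8 m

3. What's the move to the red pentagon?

turn right 102°, forward 2.3 m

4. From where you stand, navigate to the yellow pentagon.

turn right 36°, forward 4.6 m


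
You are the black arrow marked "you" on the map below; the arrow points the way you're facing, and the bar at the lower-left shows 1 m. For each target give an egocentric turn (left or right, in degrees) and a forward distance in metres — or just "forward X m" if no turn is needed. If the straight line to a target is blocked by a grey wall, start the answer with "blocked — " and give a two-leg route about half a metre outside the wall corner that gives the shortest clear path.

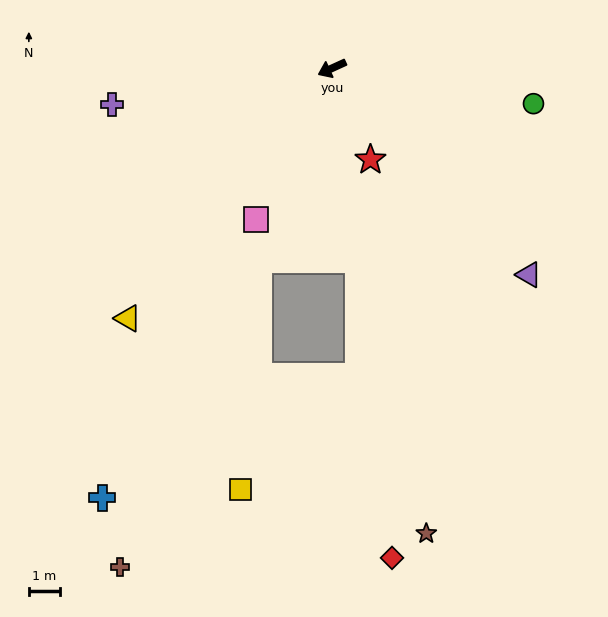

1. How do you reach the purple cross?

turn right 15°, forward 7.1 m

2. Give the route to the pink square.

turn left 39°, forward 5.4 m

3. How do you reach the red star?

turn left 88°, forward 3.2 m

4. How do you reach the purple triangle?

turn left 109°, forward 9.1 m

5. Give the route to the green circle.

turn left 146°, forward 6.5 m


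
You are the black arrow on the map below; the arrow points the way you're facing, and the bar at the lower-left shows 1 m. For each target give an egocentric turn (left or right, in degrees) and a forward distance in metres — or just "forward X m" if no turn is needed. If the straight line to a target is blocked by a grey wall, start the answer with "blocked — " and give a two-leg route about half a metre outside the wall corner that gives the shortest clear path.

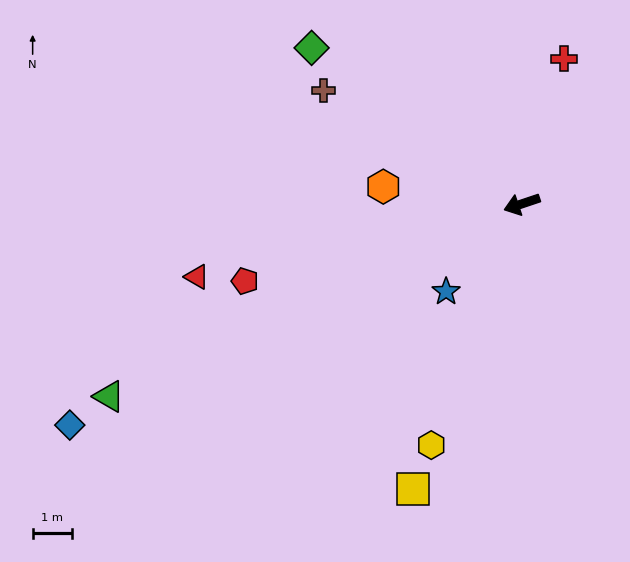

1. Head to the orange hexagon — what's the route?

turn right 26°, forward 3.6 m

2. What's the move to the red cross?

turn right 125°, forward 3.9 m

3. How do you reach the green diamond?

turn right 55°, forward 6.7 m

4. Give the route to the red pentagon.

turn right 3°, forward 7.4 m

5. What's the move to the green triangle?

turn left 6°, forward 11.6 m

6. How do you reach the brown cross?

turn right 48°, forward 5.8 m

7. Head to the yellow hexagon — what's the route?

turn left 51°, forward 6.6 m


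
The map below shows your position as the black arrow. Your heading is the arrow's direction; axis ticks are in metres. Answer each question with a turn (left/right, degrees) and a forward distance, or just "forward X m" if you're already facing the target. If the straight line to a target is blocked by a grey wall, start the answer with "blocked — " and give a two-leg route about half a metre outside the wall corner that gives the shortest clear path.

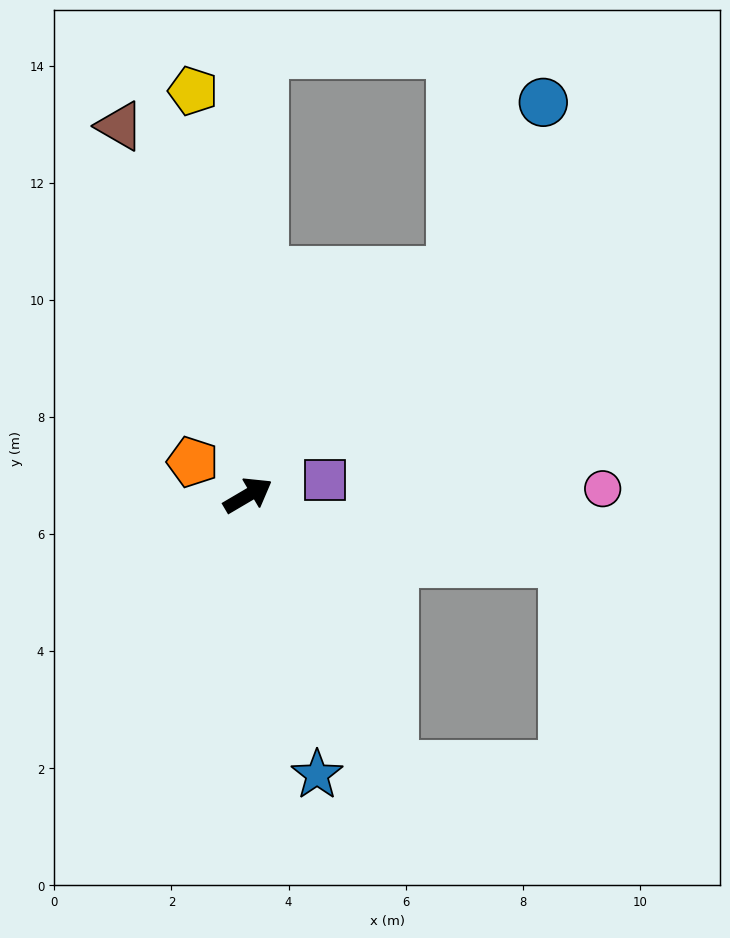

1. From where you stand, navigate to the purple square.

turn right 20°, forward 1.3 m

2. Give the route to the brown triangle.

turn left 79°, forward 6.7 m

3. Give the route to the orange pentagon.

turn left 118°, forward 1.1 m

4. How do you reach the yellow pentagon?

turn left 67°, forward 7.0 m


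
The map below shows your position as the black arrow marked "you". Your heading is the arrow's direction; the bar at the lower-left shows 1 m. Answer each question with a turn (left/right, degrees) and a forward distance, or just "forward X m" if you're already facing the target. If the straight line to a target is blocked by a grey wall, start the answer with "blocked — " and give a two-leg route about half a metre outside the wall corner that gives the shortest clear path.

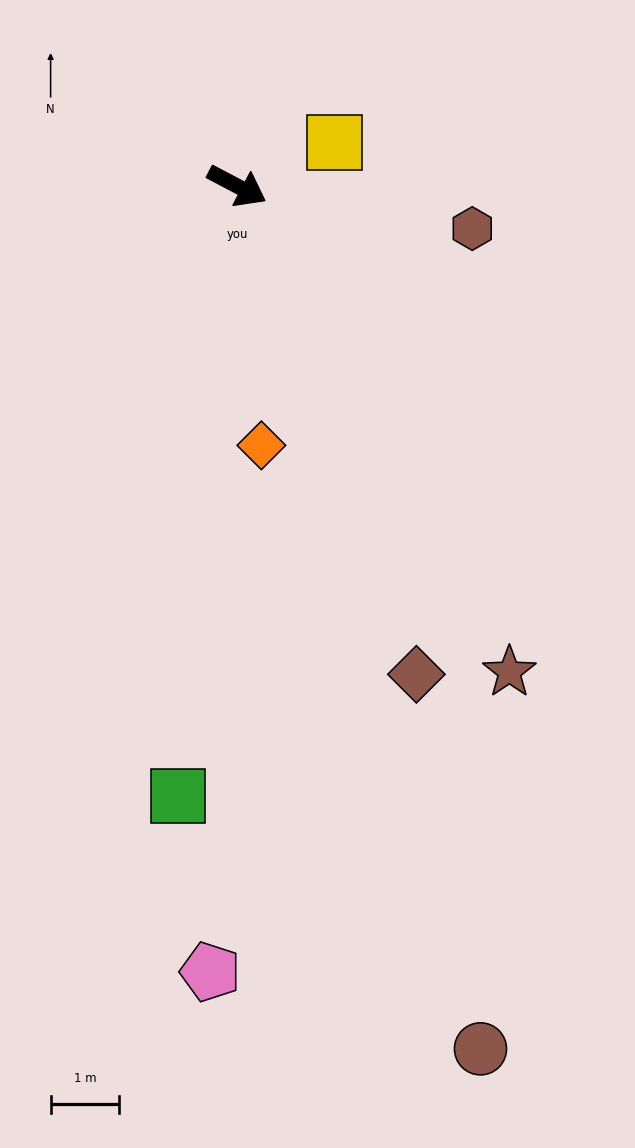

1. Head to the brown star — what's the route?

turn right 33°, forward 8.1 m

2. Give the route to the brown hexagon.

turn left 18°, forward 3.5 m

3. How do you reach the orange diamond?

turn right 57°, forward 3.8 m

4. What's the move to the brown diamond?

turn right 42°, forward 7.6 m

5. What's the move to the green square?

turn right 68°, forward 8.9 m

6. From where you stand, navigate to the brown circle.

turn right 46°, forward 13.0 m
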